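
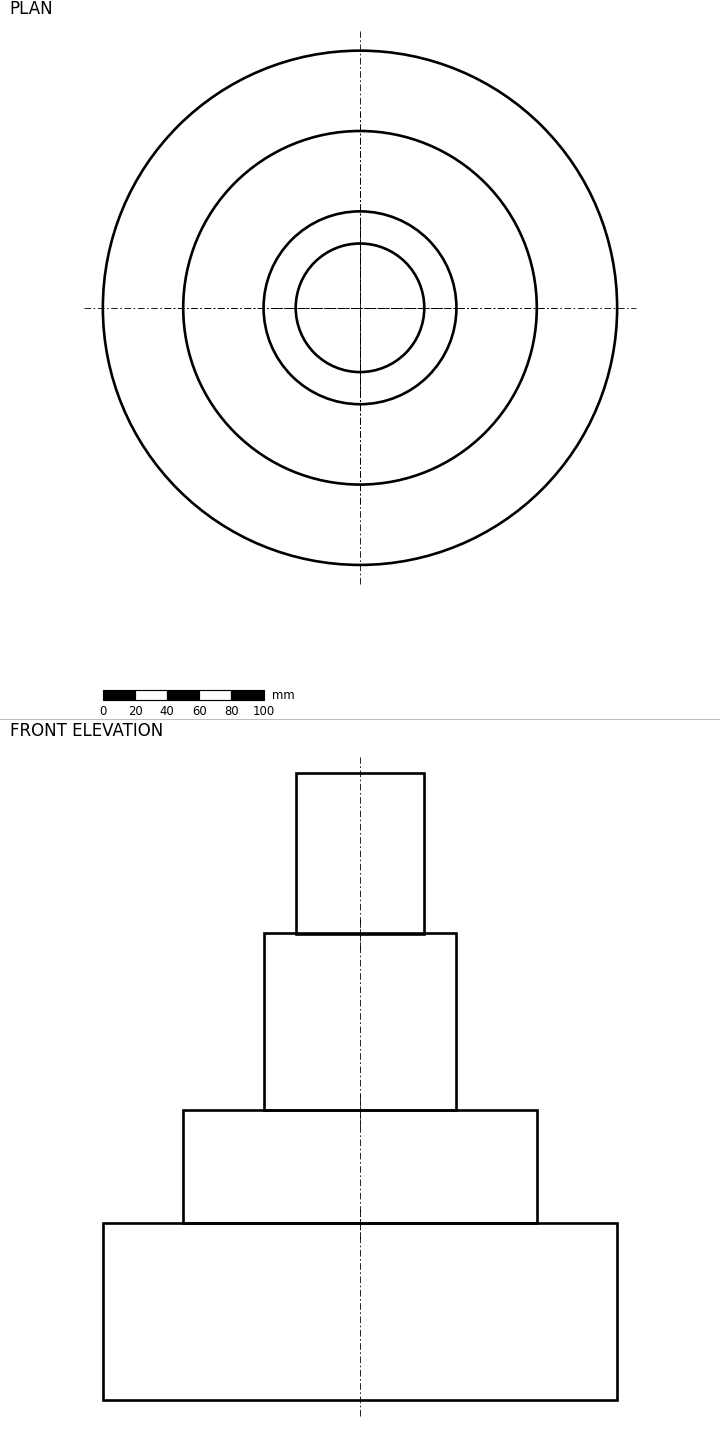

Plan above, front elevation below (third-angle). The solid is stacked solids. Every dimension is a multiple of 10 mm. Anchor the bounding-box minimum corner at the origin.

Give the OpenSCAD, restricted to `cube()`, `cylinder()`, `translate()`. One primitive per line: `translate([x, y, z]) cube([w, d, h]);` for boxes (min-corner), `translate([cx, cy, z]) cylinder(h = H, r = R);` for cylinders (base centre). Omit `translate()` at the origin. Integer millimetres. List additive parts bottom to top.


translate([160, 160, 0]) cylinder(h = 110, r = 160);
translate([160, 160, 110]) cylinder(h = 70, r = 110);
translate([160, 160, 180]) cylinder(h = 110, r = 60);
translate([160, 160, 290]) cylinder(h = 100, r = 40);


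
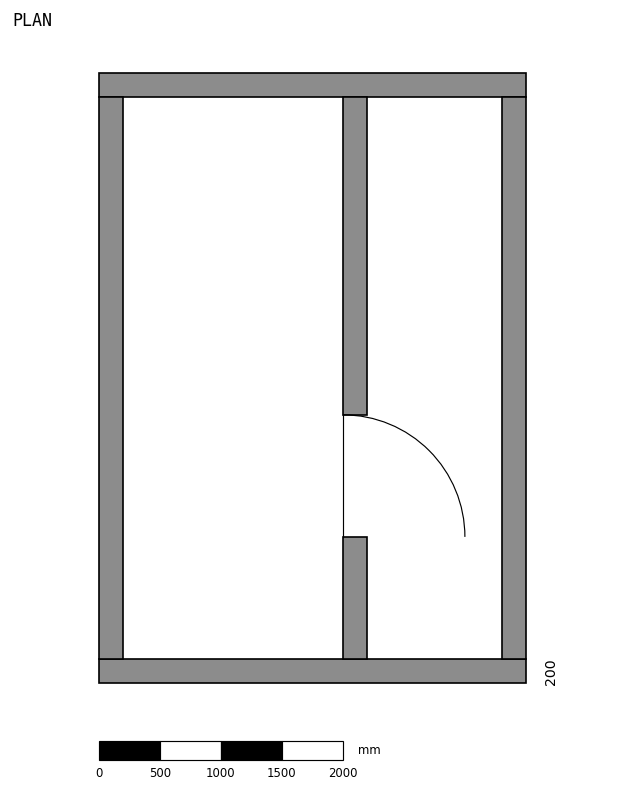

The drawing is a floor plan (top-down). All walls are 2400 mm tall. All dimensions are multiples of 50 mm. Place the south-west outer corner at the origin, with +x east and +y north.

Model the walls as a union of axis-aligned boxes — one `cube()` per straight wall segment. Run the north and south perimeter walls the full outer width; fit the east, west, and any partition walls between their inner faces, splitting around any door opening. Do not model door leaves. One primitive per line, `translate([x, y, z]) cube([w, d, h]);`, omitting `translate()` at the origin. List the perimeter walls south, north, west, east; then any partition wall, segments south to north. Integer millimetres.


cube([3500, 200, 2400]);
translate([0, 4800, 0]) cube([3500, 200, 2400]);
translate([0, 200, 0]) cube([200, 4600, 2400]);
translate([3300, 200, 0]) cube([200, 4600, 2400]);
translate([2000, 200, 0]) cube([200, 1000, 2400]);
translate([2000, 2200, 0]) cube([200, 2600, 2400]);


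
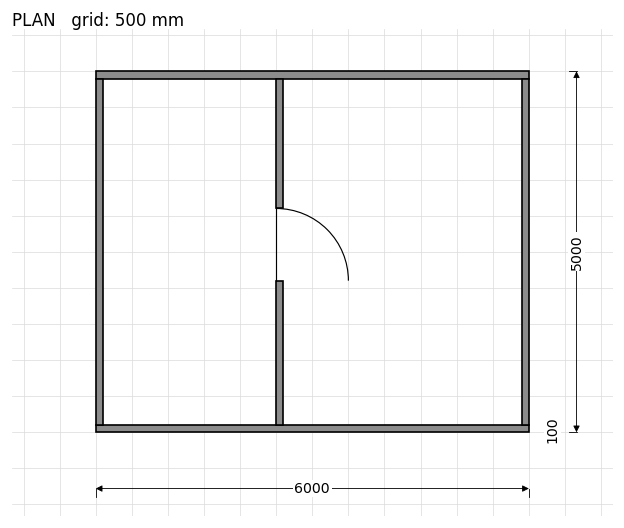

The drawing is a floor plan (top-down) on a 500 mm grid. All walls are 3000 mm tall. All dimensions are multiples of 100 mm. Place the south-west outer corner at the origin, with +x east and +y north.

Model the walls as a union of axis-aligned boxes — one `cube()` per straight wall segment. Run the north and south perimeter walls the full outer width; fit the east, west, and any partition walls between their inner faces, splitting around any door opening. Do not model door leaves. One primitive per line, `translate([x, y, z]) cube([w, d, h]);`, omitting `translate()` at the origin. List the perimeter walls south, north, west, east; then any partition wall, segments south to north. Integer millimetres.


cube([6000, 100, 3000]);
translate([0, 4900, 0]) cube([6000, 100, 3000]);
translate([0, 100, 0]) cube([100, 4800, 3000]);
translate([5900, 100, 0]) cube([100, 4800, 3000]);
translate([2500, 100, 0]) cube([100, 2000, 3000]);
translate([2500, 3100, 0]) cube([100, 1800, 3000]);


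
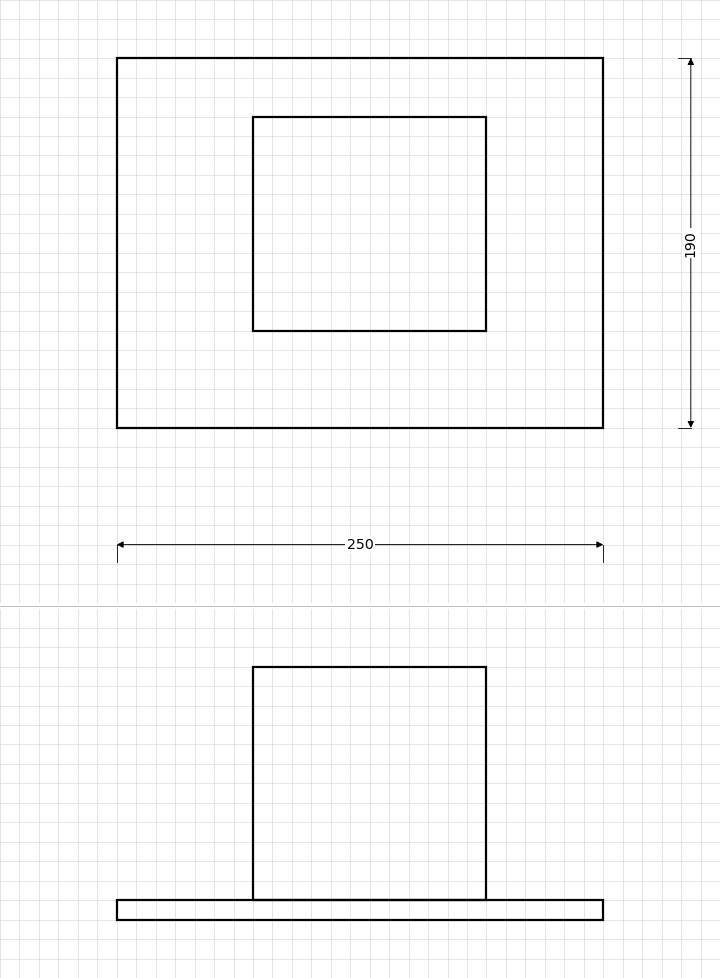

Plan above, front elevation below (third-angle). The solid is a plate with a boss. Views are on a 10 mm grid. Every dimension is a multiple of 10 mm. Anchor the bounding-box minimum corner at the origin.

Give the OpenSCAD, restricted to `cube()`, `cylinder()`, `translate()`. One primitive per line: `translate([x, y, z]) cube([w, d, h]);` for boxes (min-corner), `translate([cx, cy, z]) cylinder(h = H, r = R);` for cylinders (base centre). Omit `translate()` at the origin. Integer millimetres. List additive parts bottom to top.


cube([250, 190, 10]);
translate([70, 50, 10]) cube([120, 110, 120]);


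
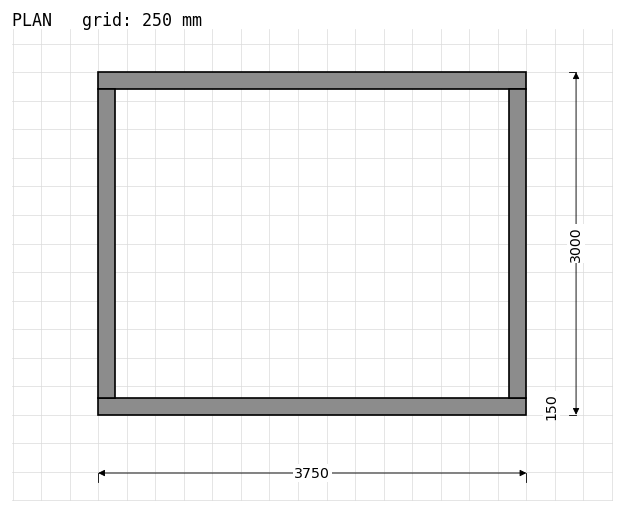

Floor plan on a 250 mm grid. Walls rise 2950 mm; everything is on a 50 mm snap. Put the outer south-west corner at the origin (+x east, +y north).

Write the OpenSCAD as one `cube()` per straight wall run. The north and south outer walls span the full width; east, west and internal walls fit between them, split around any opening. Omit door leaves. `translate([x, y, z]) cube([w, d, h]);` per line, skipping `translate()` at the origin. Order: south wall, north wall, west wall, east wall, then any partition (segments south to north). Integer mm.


cube([3750, 150, 2950]);
translate([0, 2850, 0]) cube([3750, 150, 2950]);
translate([0, 150, 0]) cube([150, 2700, 2950]);
translate([3600, 150, 0]) cube([150, 2700, 2950]);


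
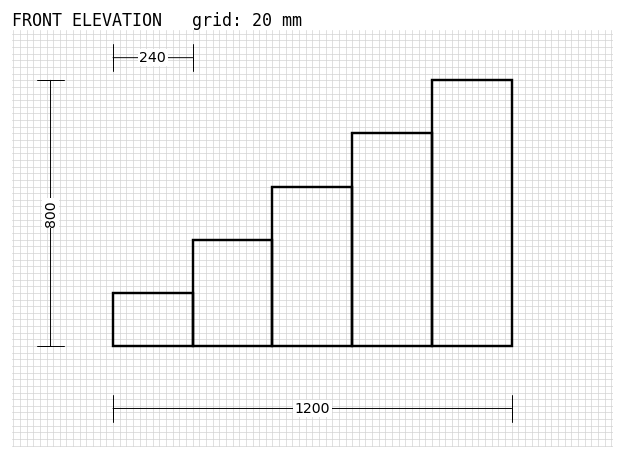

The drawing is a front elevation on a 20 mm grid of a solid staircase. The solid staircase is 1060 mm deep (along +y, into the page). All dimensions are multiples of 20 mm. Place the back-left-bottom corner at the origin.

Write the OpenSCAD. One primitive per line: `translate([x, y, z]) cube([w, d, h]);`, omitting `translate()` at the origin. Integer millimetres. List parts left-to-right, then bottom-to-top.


cube([240, 1060, 160]);
translate([240, 0, 0]) cube([240, 1060, 320]);
translate([480, 0, 0]) cube([240, 1060, 480]);
translate([720, 0, 0]) cube([240, 1060, 640]);
translate([960, 0, 0]) cube([240, 1060, 800]);


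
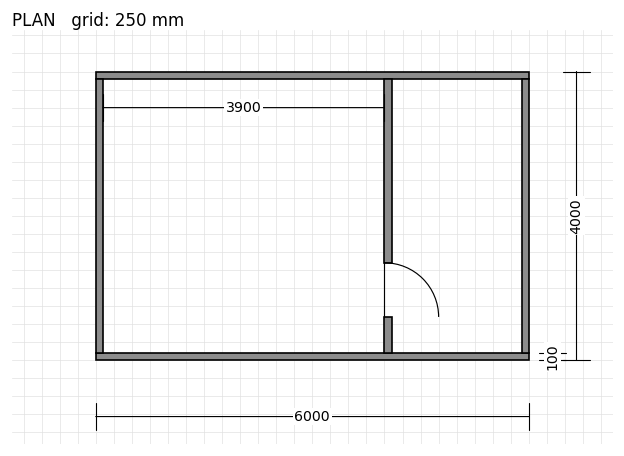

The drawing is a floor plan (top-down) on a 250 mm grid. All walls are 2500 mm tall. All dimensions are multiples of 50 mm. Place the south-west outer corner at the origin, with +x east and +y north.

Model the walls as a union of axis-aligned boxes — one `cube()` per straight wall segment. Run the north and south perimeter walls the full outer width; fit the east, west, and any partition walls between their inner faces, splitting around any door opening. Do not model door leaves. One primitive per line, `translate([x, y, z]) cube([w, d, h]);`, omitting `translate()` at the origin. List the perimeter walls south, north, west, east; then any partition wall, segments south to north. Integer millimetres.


cube([6000, 100, 2500]);
translate([0, 3900, 0]) cube([6000, 100, 2500]);
translate([0, 100, 0]) cube([100, 3800, 2500]);
translate([5900, 100, 0]) cube([100, 3800, 2500]);
translate([4000, 100, 0]) cube([100, 500, 2500]);
translate([4000, 1350, 0]) cube([100, 2550, 2500]);


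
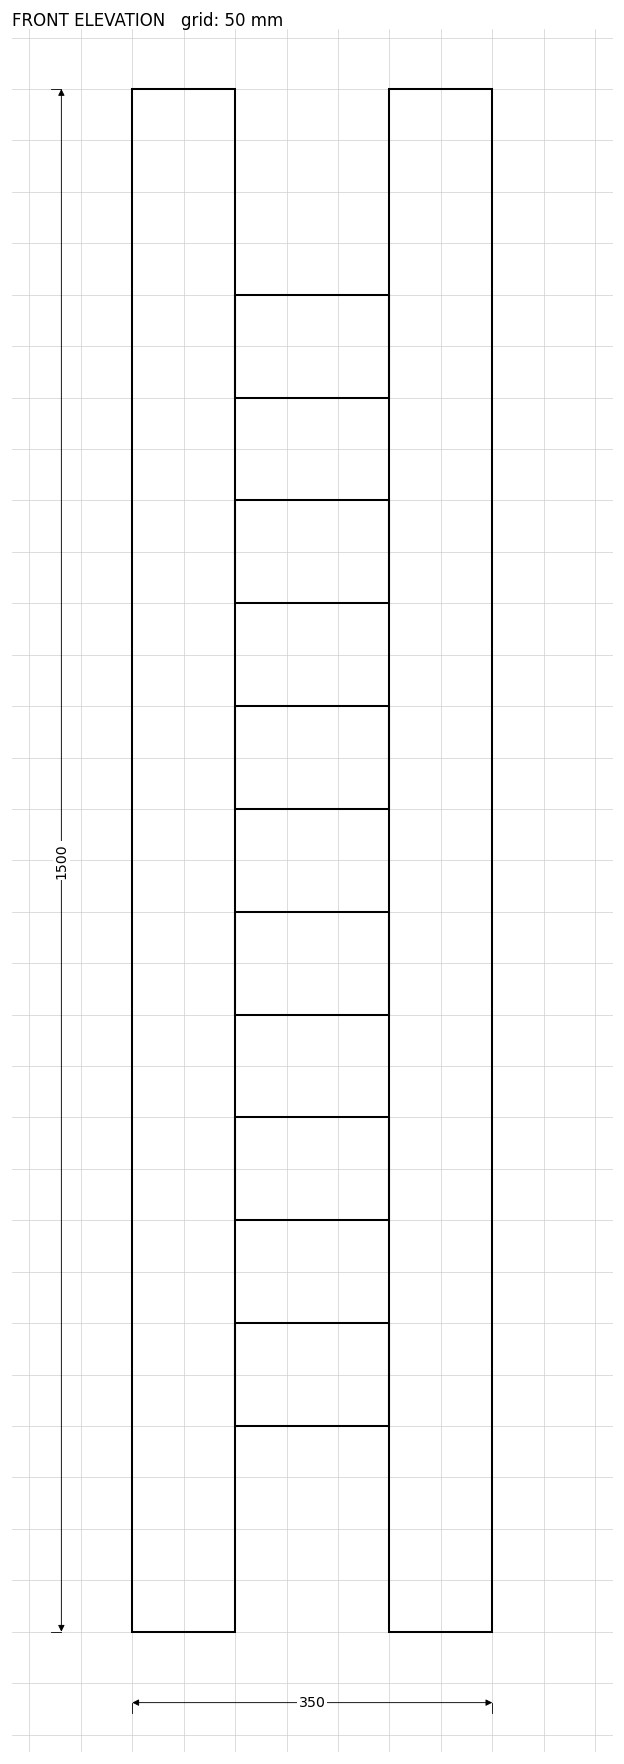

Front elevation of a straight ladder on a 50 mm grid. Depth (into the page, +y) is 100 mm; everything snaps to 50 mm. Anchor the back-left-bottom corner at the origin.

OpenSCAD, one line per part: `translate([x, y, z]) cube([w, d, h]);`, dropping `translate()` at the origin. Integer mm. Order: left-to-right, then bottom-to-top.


cube([100, 100, 1500]);
translate([100, 0, 200]) cube([150, 100, 100]);
translate([100, 0, 400]) cube([150, 100, 100]);
translate([100, 0, 600]) cube([150, 100, 100]);
translate([100, 0, 800]) cube([150, 100, 100]);
translate([100, 0, 1000]) cube([150, 100, 100]);
translate([100, 0, 1200]) cube([150, 100, 100]);
translate([250, 0, 0]) cube([100, 100, 1500]);


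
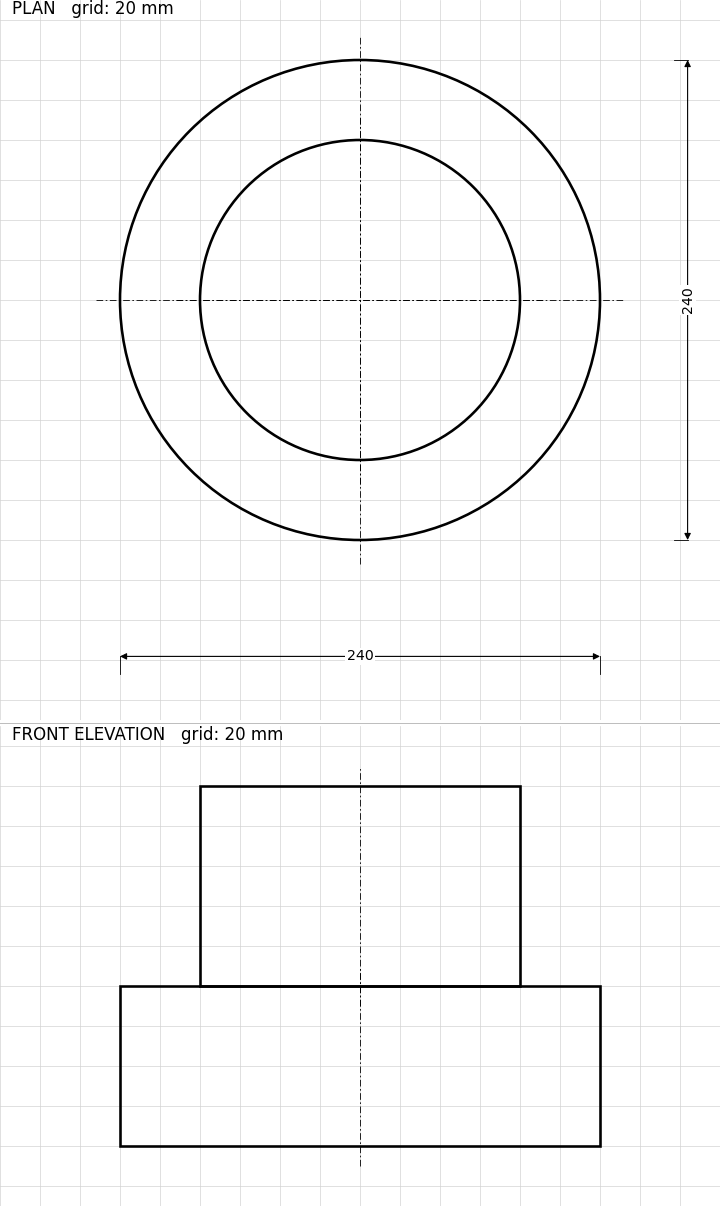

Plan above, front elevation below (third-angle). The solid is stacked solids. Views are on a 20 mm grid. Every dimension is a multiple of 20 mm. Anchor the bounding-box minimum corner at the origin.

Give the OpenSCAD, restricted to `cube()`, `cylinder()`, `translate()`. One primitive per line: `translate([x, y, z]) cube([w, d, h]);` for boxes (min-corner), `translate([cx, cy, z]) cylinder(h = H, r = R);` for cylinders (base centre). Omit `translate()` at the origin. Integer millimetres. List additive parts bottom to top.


translate([120, 120, 0]) cylinder(h = 80, r = 120);
translate([120, 120, 80]) cylinder(h = 100, r = 80);


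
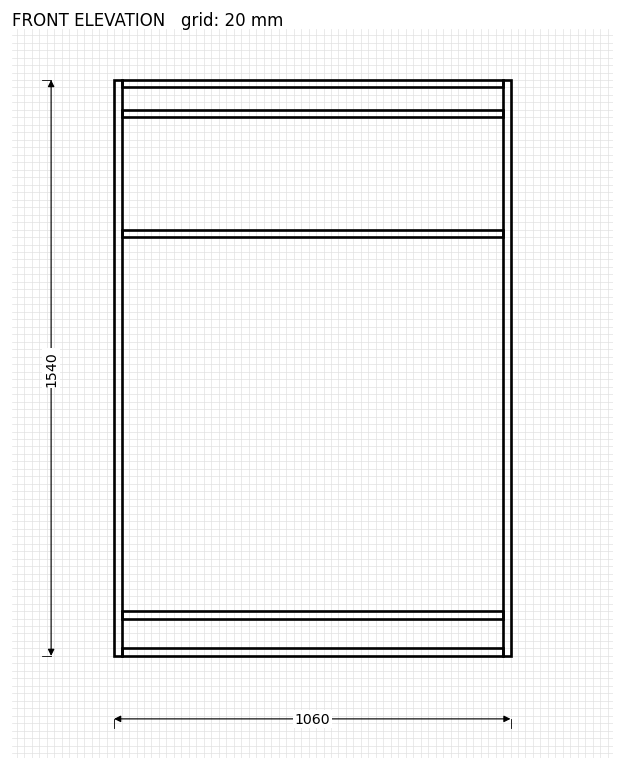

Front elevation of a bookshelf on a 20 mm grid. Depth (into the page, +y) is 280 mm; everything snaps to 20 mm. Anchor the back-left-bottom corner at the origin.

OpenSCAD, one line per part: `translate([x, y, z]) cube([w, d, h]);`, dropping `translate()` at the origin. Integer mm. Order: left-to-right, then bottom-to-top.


cube([20, 280, 1540]);
translate([20, 0, 0]) cube([1020, 280, 20]);
translate([20, 0, 100]) cube([1020, 280, 20]);
translate([20, 0, 1120]) cube([1020, 280, 20]);
translate([20, 0, 1440]) cube([1020, 280, 20]);
translate([20, 0, 1520]) cube([1020, 280, 20]);
translate([1040, 0, 0]) cube([20, 280, 1540]);


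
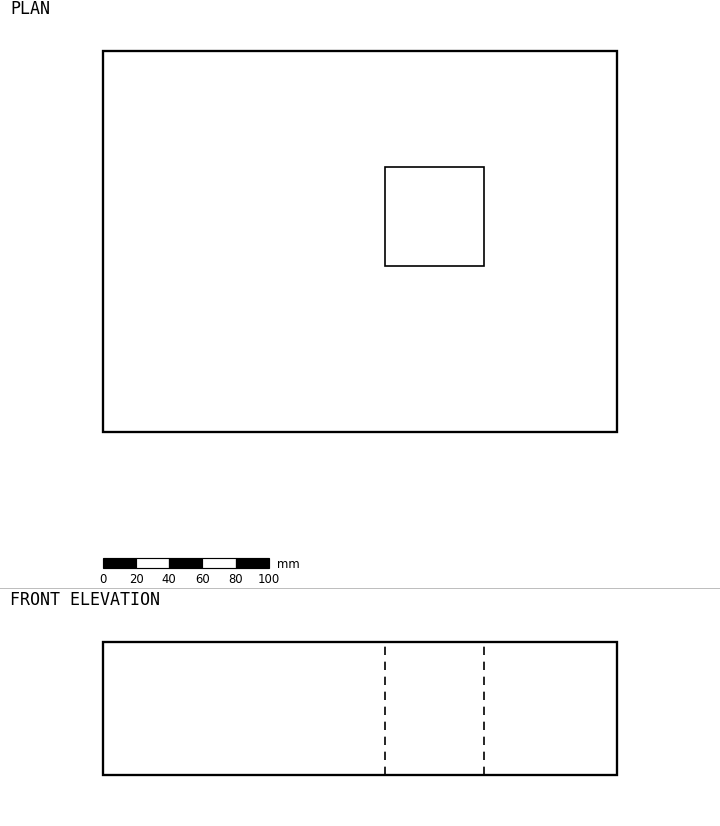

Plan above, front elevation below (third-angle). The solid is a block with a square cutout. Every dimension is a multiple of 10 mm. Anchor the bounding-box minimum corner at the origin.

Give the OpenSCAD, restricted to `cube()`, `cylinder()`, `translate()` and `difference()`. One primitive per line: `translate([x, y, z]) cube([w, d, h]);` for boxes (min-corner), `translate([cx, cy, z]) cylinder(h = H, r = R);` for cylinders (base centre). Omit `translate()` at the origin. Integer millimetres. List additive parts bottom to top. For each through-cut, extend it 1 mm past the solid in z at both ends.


difference() {
  cube([310, 230, 80]);
  translate([170, 100, -1]) cube([60, 60, 82]);
}


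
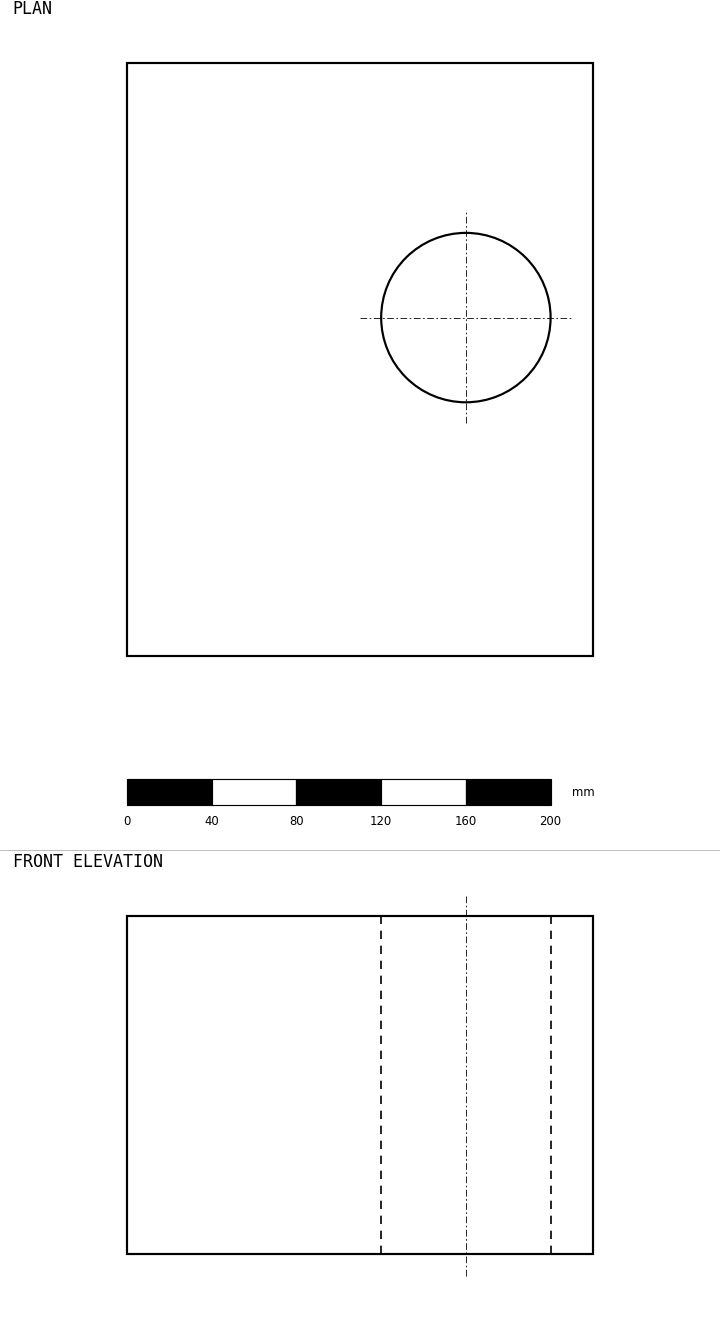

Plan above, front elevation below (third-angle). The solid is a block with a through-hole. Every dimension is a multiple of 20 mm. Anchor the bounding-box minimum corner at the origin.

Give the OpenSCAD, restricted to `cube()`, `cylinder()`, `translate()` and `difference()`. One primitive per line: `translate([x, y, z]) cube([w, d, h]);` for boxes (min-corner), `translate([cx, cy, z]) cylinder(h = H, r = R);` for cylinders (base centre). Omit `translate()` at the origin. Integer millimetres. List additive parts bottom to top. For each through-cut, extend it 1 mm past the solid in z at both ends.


difference() {
  cube([220, 280, 160]);
  translate([160, 160, -1]) cylinder(h = 162, r = 40);
}


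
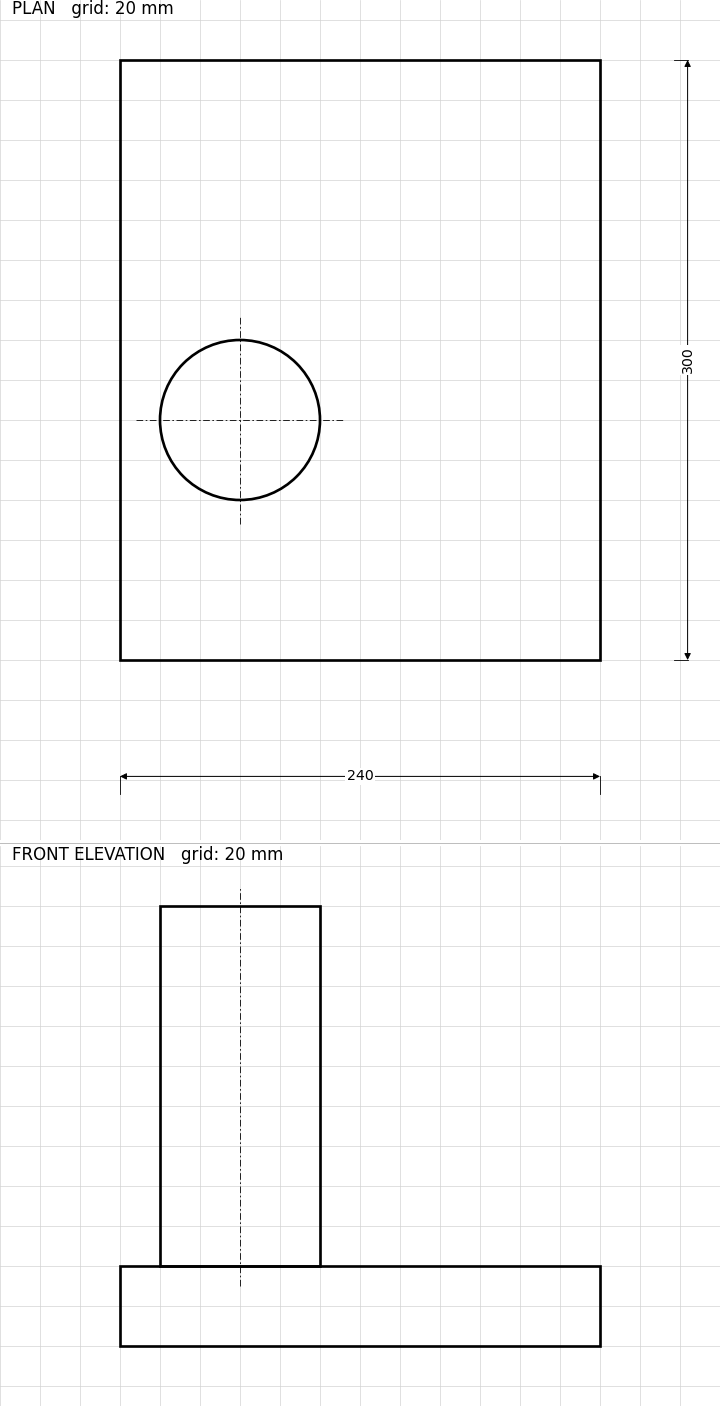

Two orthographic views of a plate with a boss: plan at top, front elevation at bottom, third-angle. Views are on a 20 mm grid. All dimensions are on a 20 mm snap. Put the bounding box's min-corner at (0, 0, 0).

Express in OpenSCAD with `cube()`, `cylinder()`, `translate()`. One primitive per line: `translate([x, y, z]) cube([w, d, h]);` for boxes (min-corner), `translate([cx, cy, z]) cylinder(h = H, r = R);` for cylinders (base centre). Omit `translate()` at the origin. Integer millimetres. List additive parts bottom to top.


cube([240, 300, 40]);
translate([60, 120, 40]) cylinder(h = 180, r = 40);


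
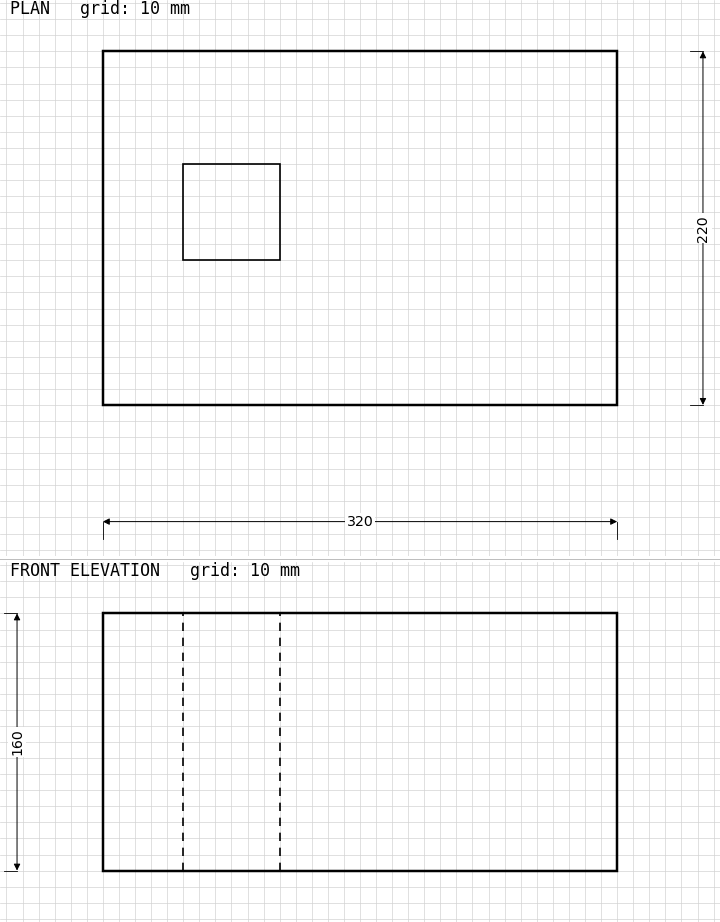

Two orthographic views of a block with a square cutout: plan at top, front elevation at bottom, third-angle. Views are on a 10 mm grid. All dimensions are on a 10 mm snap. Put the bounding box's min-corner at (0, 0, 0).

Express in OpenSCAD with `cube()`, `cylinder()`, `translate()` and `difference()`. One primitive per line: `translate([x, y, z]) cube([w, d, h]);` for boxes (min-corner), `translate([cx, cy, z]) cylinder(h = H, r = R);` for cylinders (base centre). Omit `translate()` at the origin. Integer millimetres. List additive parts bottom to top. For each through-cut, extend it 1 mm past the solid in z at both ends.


difference() {
  cube([320, 220, 160]);
  translate([50, 90, -1]) cube([60, 60, 162]);
}


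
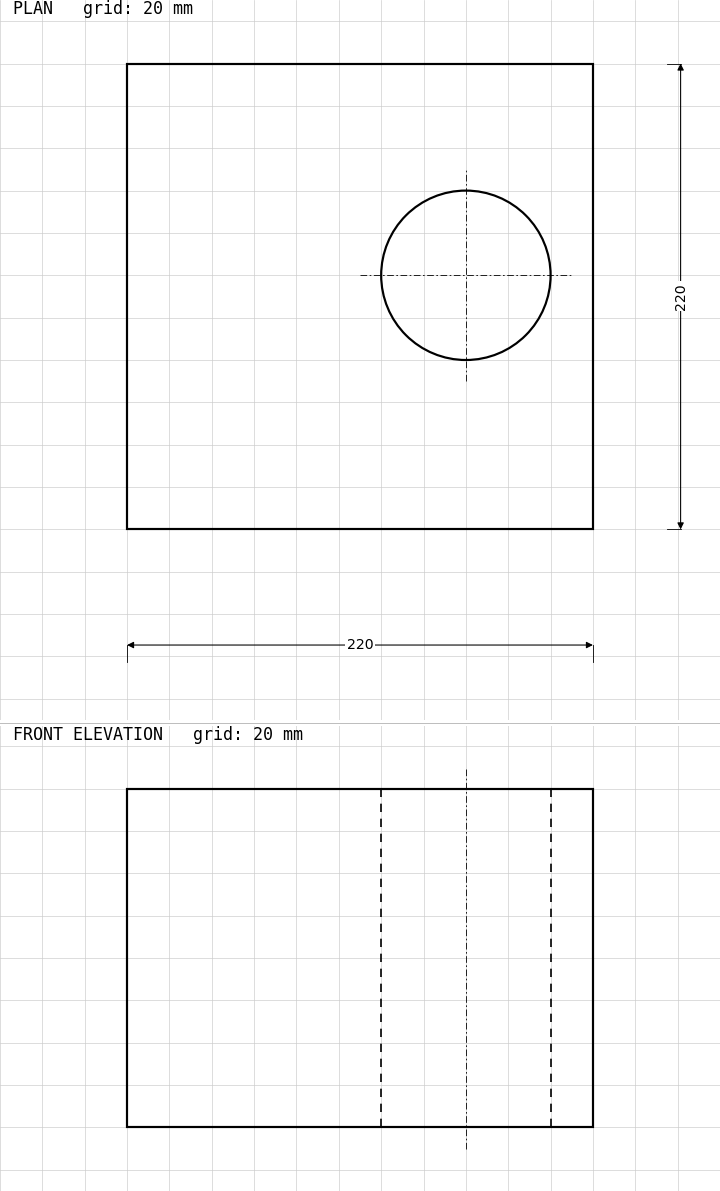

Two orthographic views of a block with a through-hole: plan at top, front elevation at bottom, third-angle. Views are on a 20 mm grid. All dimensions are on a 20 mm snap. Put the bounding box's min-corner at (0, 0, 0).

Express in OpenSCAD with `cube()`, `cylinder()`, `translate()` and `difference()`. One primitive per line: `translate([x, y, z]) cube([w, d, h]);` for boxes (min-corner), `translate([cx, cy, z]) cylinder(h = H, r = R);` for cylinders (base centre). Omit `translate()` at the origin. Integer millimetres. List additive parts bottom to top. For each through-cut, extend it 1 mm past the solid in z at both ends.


difference() {
  cube([220, 220, 160]);
  translate([160, 120, -1]) cylinder(h = 162, r = 40);
}


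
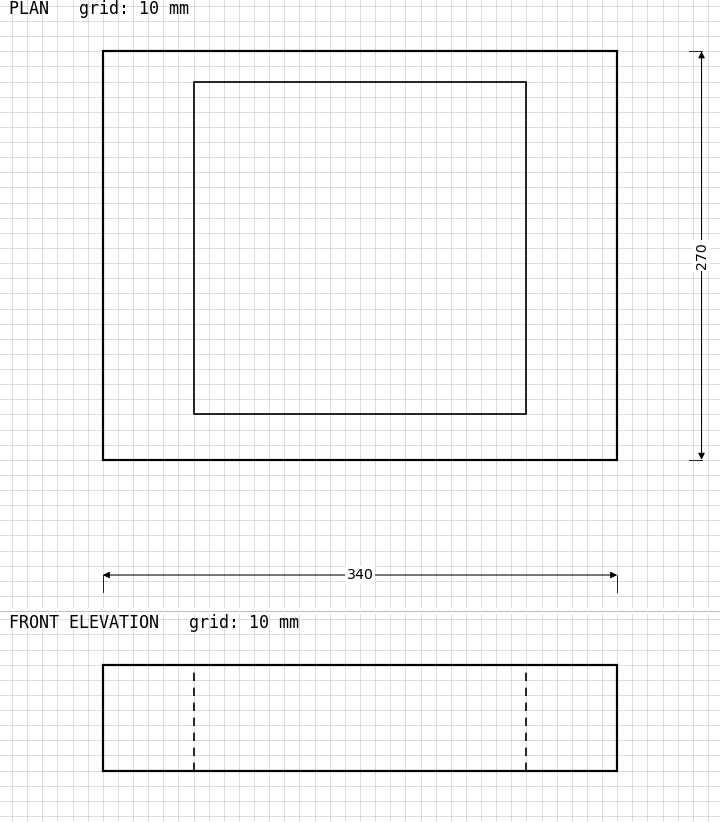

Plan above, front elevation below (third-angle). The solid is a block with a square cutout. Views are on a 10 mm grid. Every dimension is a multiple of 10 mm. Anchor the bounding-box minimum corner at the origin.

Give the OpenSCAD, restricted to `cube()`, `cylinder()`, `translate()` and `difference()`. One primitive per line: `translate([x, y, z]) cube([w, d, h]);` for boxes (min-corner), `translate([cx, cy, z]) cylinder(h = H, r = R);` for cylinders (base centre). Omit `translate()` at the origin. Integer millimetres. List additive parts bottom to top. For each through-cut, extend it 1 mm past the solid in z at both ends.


difference() {
  cube([340, 270, 70]);
  translate([60, 30, -1]) cube([220, 220, 72]);
}


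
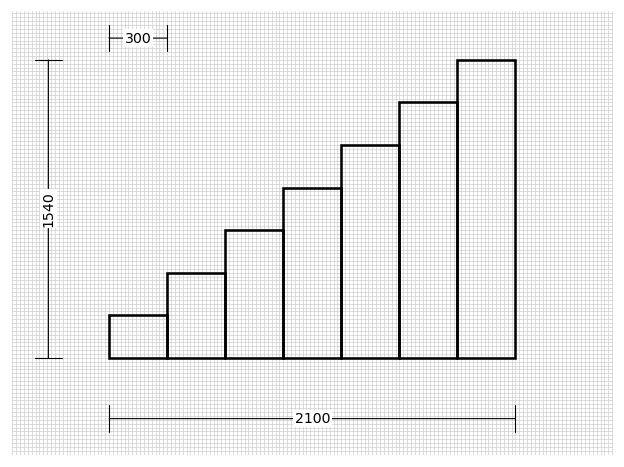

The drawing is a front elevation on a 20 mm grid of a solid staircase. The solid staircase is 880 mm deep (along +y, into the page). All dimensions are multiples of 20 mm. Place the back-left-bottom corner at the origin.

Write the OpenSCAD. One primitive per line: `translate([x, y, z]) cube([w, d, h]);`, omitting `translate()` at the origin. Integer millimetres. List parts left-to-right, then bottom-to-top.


cube([300, 880, 220]);
translate([300, 0, 0]) cube([300, 880, 440]);
translate([600, 0, 0]) cube([300, 880, 660]);
translate([900, 0, 0]) cube([300, 880, 880]);
translate([1200, 0, 0]) cube([300, 880, 1100]);
translate([1500, 0, 0]) cube([300, 880, 1320]);
translate([1800, 0, 0]) cube([300, 880, 1540]);


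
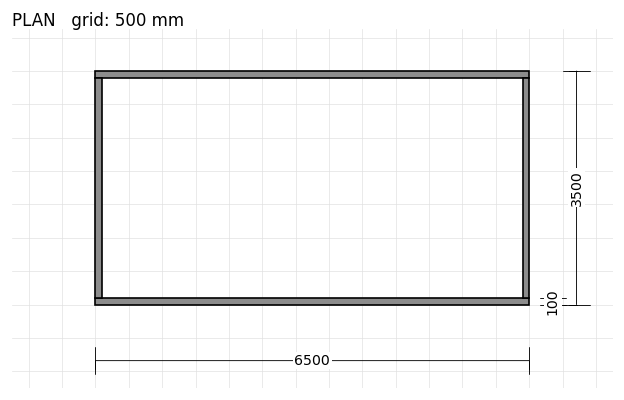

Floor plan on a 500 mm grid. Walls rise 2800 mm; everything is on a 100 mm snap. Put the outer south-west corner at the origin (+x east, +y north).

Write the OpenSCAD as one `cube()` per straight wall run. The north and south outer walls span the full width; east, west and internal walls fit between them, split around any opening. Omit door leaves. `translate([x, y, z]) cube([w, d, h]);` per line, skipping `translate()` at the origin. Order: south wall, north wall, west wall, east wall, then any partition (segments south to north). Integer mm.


cube([6500, 100, 2800]);
translate([0, 3400, 0]) cube([6500, 100, 2800]);
translate([0, 100, 0]) cube([100, 3300, 2800]);
translate([6400, 100, 0]) cube([100, 3300, 2800]);


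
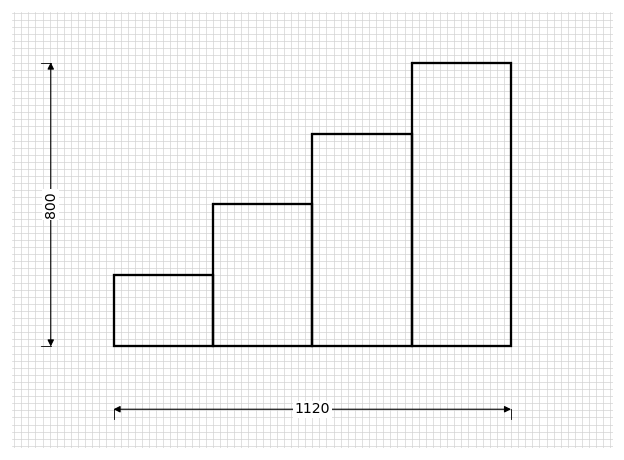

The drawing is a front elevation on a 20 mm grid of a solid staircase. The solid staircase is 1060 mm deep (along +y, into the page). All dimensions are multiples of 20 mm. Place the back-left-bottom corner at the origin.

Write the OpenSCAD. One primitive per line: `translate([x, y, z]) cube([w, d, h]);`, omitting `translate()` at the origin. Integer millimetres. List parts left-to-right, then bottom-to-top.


cube([280, 1060, 200]);
translate([280, 0, 0]) cube([280, 1060, 400]);
translate([560, 0, 0]) cube([280, 1060, 600]);
translate([840, 0, 0]) cube([280, 1060, 800]);


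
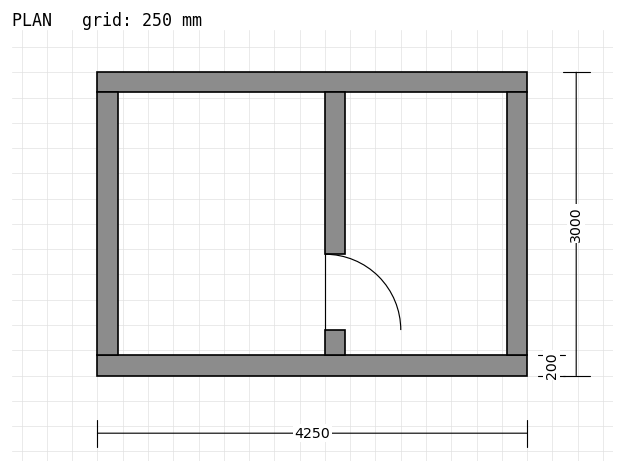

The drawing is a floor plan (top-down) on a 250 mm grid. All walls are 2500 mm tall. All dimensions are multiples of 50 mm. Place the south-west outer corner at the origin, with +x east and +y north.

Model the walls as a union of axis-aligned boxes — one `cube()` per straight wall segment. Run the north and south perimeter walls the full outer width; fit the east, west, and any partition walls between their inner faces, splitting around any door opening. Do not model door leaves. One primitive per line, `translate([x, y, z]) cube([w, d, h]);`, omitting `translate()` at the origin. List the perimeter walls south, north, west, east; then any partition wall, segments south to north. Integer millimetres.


cube([4250, 200, 2500]);
translate([0, 2800, 0]) cube([4250, 200, 2500]);
translate([0, 200, 0]) cube([200, 2600, 2500]);
translate([4050, 200, 0]) cube([200, 2600, 2500]);
translate([2250, 200, 0]) cube([200, 250, 2500]);
translate([2250, 1200, 0]) cube([200, 1600, 2500]);


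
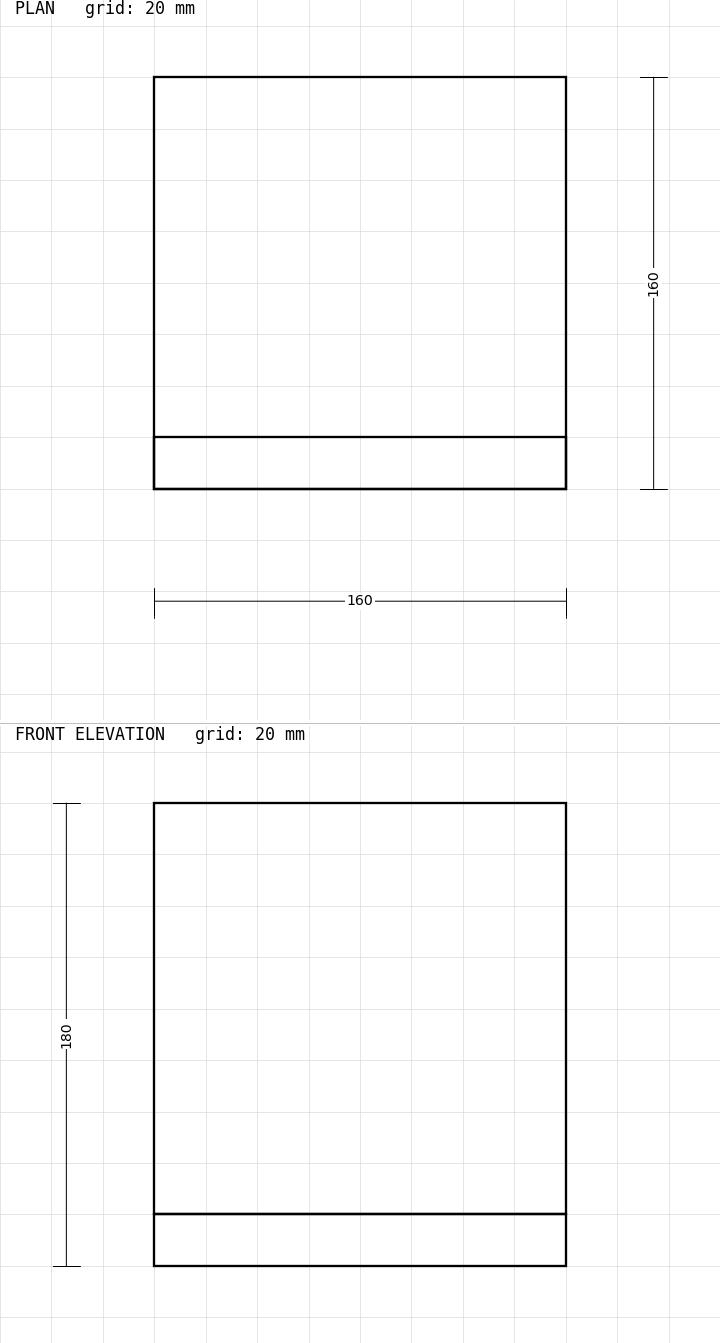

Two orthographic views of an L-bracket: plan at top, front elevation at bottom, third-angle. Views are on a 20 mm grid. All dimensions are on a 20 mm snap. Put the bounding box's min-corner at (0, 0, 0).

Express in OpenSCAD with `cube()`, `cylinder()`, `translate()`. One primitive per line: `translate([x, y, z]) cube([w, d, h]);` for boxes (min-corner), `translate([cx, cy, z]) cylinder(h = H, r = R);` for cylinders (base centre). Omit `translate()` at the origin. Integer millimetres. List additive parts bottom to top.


cube([160, 160, 20]);
translate([0, 0, 20]) cube([160, 20, 160]);


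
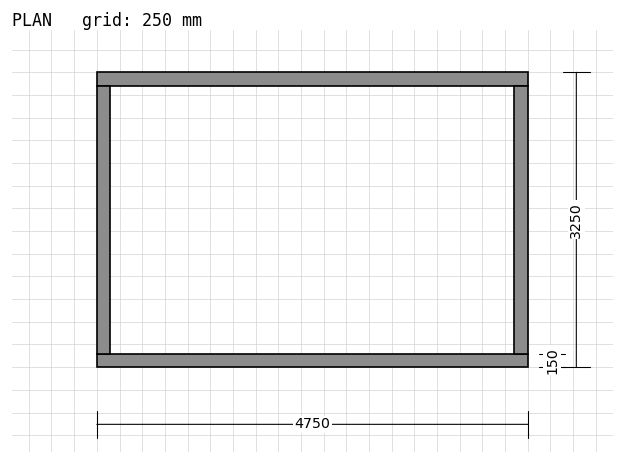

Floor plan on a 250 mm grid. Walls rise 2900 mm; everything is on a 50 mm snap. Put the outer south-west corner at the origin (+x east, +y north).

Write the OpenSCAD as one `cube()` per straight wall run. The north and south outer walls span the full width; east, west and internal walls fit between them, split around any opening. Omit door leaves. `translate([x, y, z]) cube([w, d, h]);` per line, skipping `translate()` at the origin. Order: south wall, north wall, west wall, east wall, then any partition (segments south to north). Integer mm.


cube([4750, 150, 2900]);
translate([0, 3100, 0]) cube([4750, 150, 2900]);
translate([0, 150, 0]) cube([150, 2950, 2900]);
translate([4600, 150, 0]) cube([150, 2950, 2900]);


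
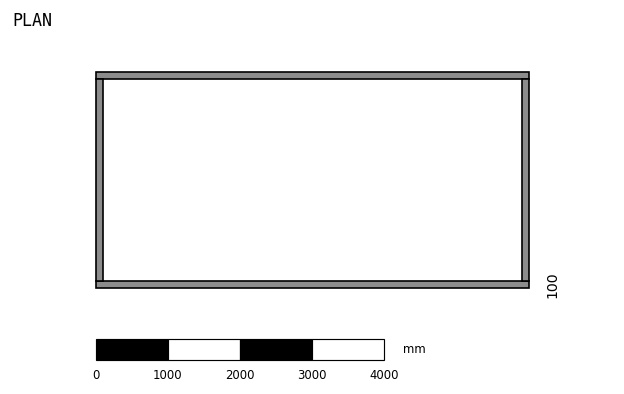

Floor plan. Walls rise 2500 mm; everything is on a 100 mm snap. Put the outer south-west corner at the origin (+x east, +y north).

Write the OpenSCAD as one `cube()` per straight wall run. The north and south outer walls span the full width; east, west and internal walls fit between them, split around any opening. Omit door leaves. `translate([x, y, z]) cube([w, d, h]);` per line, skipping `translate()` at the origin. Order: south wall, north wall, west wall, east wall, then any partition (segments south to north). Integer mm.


cube([6000, 100, 2500]);
translate([0, 2900, 0]) cube([6000, 100, 2500]);
translate([0, 100, 0]) cube([100, 2800, 2500]);
translate([5900, 100, 0]) cube([100, 2800, 2500]);


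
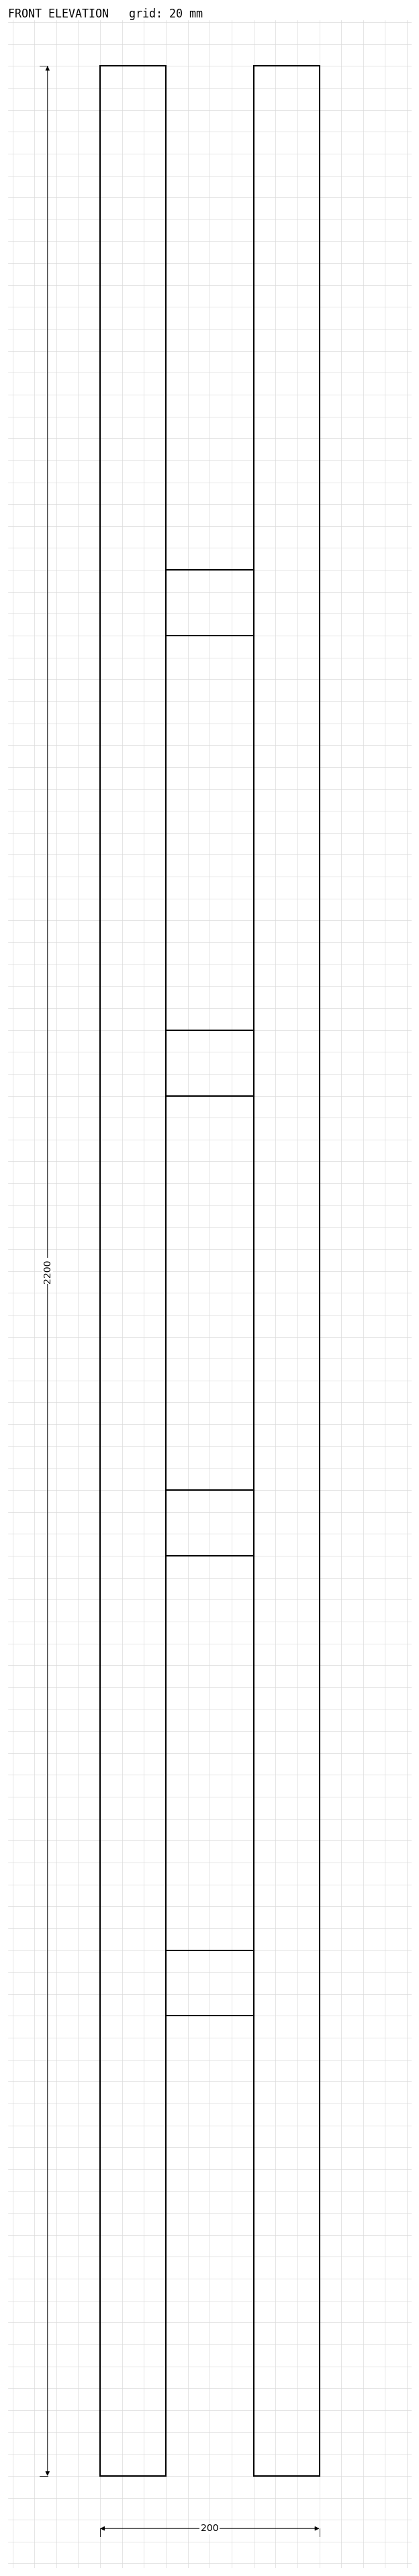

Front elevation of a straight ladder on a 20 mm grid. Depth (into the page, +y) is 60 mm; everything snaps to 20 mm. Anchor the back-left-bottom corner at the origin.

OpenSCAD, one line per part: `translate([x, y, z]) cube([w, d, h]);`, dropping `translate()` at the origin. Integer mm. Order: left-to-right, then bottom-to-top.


cube([60, 60, 2200]);
translate([60, 0, 420]) cube([80, 60, 60]);
translate([60, 0, 840]) cube([80, 60, 60]);
translate([60, 0, 1260]) cube([80, 60, 60]);
translate([60, 0, 1680]) cube([80, 60, 60]);
translate([140, 0, 0]) cube([60, 60, 2200]);


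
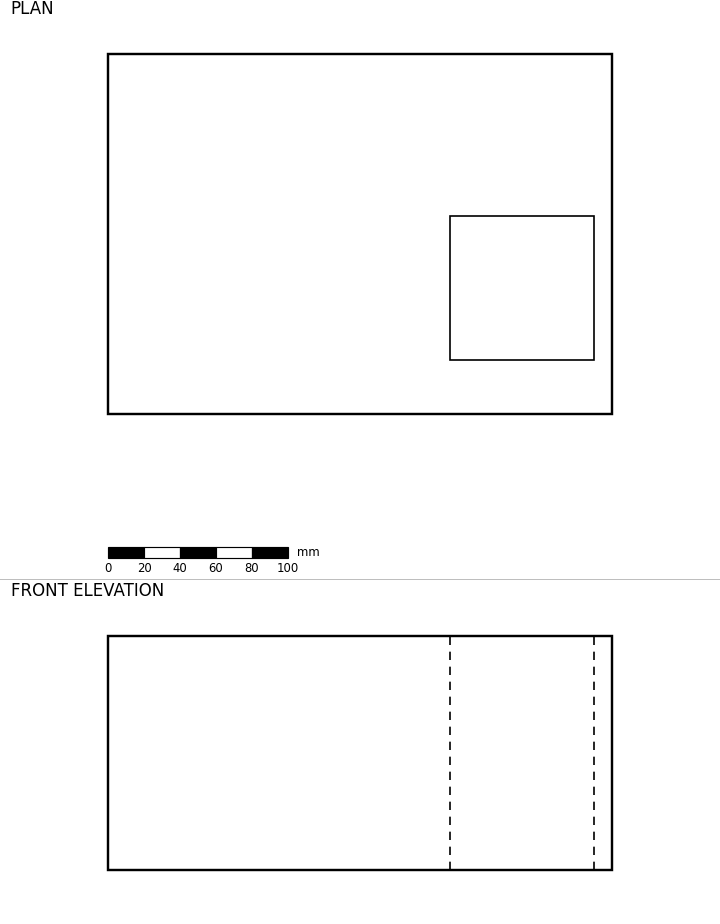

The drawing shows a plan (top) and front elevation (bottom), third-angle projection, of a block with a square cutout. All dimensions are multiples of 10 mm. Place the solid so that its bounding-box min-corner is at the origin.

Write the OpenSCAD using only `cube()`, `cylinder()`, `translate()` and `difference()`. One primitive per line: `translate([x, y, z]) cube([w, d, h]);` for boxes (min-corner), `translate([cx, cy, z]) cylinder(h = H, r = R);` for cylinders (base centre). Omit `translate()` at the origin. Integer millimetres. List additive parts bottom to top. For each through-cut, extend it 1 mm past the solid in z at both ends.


difference() {
  cube([280, 200, 130]);
  translate([190, 30, -1]) cube([80, 80, 132]);
}


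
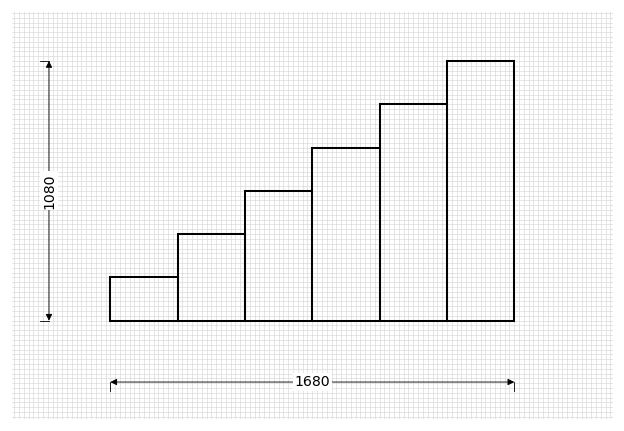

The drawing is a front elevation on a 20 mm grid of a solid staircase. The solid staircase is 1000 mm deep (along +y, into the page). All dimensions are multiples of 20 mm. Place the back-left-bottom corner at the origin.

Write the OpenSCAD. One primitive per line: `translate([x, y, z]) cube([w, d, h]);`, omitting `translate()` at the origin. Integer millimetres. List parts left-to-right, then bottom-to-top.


cube([280, 1000, 180]);
translate([280, 0, 0]) cube([280, 1000, 360]);
translate([560, 0, 0]) cube([280, 1000, 540]);
translate([840, 0, 0]) cube([280, 1000, 720]);
translate([1120, 0, 0]) cube([280, 1000, 900]);
translate([1400, 0, 0]) cube([280, 1000, 1080]);


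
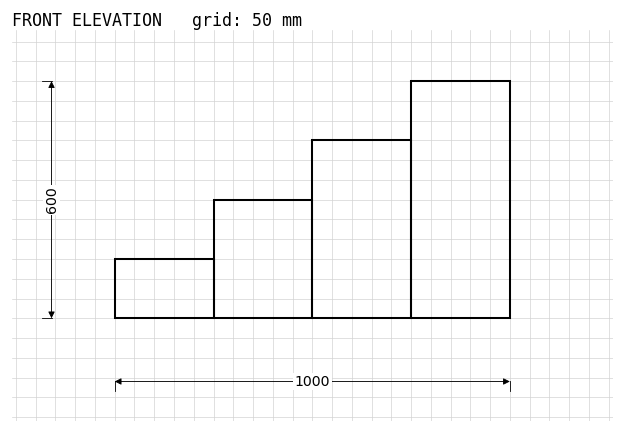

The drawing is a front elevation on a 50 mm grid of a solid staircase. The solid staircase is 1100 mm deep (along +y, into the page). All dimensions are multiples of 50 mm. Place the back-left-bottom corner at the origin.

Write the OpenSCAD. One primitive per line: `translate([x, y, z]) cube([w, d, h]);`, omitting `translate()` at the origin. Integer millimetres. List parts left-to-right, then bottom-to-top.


cube([250, 1100, 150]);
translate([250, 0, 0]) cube([250, 1100, 300]);
translate([500, 0, 0]) cube([250, 1100, 450]);
translate([750, 0, 0]) cube([250, 1100, 600]);


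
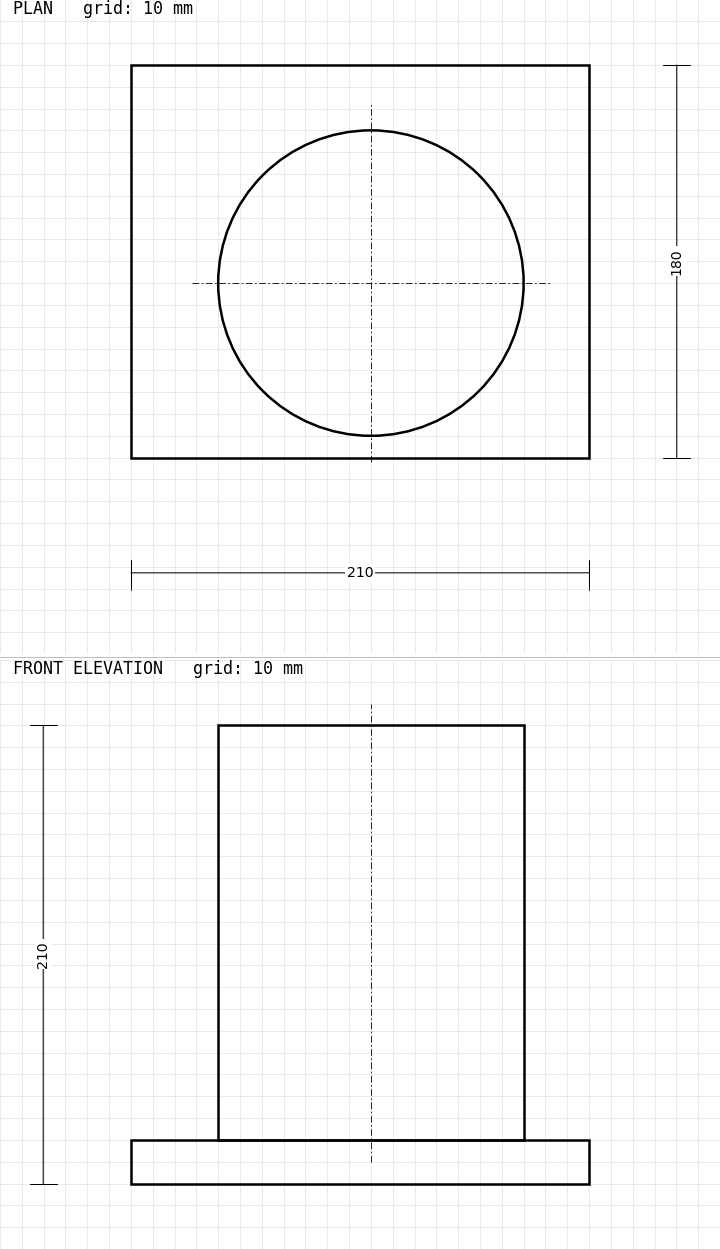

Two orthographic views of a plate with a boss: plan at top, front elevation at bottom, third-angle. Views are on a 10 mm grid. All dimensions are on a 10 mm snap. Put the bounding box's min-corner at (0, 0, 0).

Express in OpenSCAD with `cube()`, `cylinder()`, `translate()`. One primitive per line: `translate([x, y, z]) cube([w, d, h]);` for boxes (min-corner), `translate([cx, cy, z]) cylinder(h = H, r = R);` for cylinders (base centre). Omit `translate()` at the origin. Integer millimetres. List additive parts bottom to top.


cube([210, 180, 20]);
translate([110, 80, 20]) cylinder(h = 190, r = 70);


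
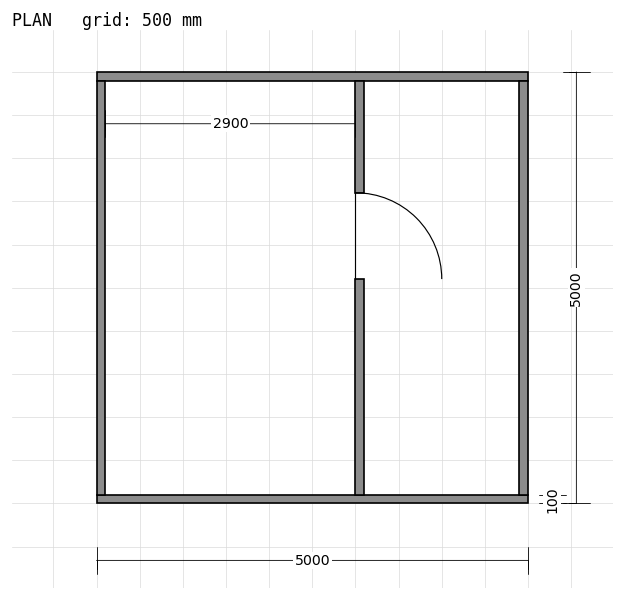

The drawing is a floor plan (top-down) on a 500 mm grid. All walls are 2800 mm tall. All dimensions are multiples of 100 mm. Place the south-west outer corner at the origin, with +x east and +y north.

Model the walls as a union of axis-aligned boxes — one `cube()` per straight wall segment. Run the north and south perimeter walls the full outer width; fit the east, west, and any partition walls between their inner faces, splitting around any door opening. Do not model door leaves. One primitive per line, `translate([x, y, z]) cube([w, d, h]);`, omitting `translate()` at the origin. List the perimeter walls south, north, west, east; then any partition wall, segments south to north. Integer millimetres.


cube([5000, 100, 2800]);
translate([0, 4900, 0]) cube([5000, 100, 2800]);
translate([0, 100, 0]) cube([100, 4800, 2800]);
translate([4900, 100, 0]) cube([100, 4800, 2800]);
translate([3000, 100, 0]) cube([100, 2500, 2800]);
translate([3000, 3600, 0]) cube([100, 1300, 2800]);


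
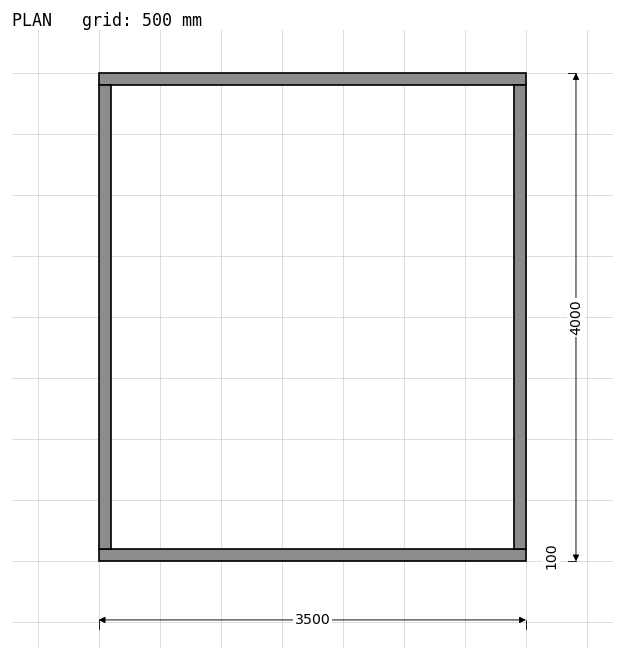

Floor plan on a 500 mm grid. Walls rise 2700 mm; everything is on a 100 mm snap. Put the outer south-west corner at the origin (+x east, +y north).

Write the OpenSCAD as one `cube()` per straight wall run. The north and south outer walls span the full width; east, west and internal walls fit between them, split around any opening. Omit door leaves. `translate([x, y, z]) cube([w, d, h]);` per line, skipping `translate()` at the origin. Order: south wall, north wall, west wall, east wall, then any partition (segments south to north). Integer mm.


cube([3500, 100, 2700]);
translate([0, 3900, 0]) cube([3500, 100, 2700]);
translate([0, 100, 0]) cube([100, 3800, 2700]);
translate([3400, 100, 0]) cube([100, 3800, 2700]);


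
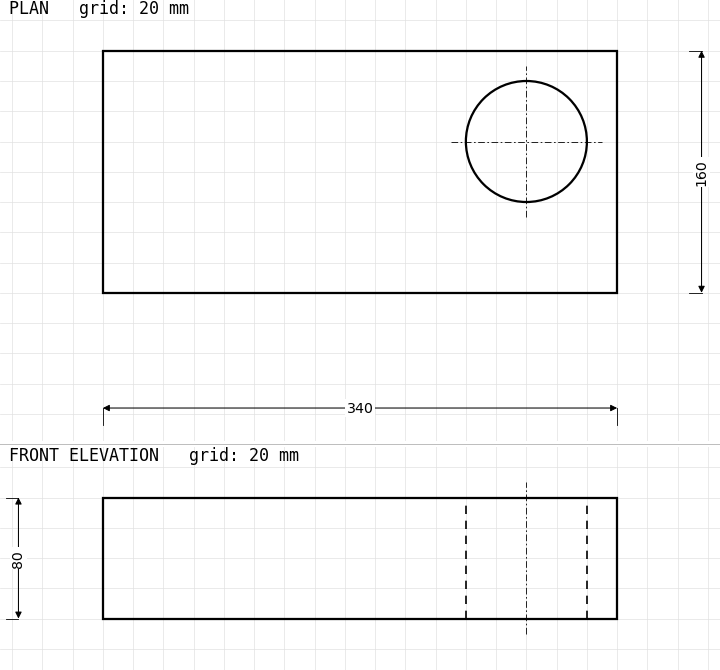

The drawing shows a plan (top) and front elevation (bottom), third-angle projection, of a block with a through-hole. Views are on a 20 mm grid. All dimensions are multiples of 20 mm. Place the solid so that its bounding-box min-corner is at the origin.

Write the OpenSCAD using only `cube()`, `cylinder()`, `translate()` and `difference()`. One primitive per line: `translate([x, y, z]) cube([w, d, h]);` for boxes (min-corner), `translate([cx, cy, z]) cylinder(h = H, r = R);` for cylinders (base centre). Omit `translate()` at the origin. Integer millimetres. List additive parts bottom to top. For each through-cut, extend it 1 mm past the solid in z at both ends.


difference() {
  cube([340, 160, 80]);
  translate([280, 100, -1]) cylinder(h = 82, r = 40);
}


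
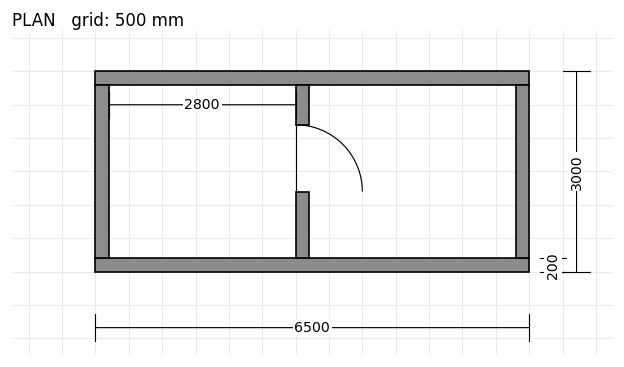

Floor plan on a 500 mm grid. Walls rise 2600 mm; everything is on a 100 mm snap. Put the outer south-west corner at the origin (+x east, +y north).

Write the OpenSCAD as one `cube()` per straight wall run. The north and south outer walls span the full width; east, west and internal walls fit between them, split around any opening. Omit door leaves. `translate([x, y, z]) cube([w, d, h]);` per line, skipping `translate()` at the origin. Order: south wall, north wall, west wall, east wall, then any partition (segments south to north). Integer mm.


cube([6500, 200, 2600]);
translate([0, 2800, 0]) cube([6500, 200, 2600]);
translate([0, 200, 0]) cube([200, 2600, 2600]);
translate([6300, 200, 0]) cube([200, 2600, 2600]);
translate([3000, 200, 0]) cube([200, 1000, 2600]);
translate([3000, 2200, 0]) cube([200, 600, 2600]);


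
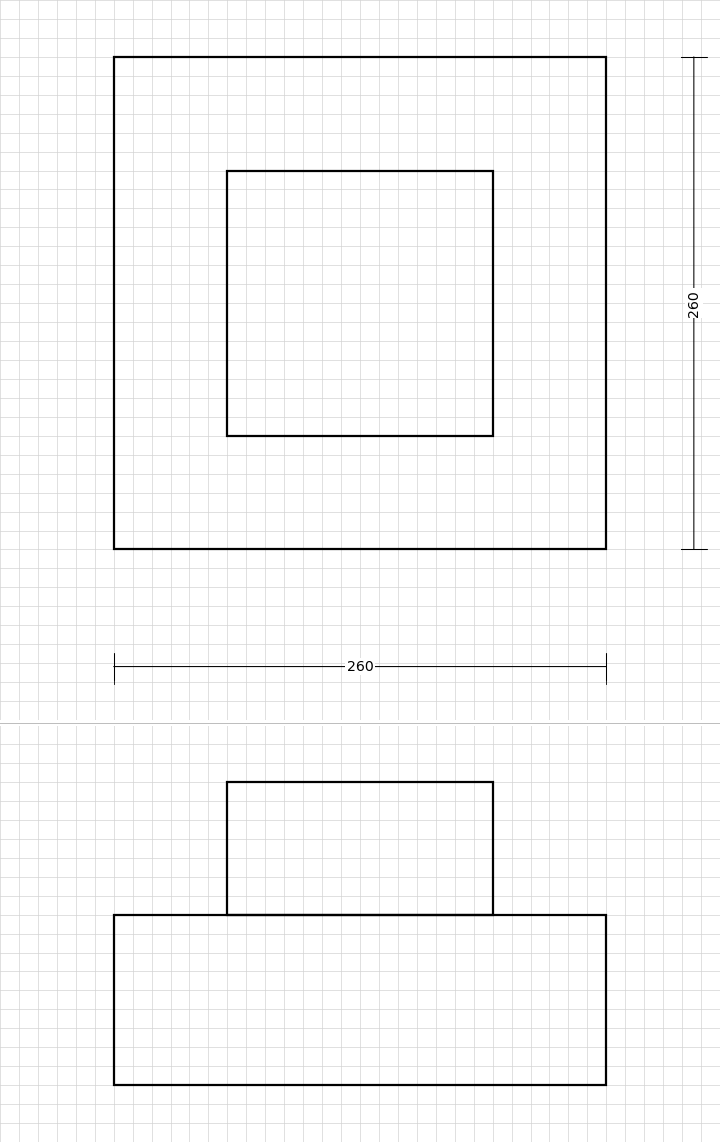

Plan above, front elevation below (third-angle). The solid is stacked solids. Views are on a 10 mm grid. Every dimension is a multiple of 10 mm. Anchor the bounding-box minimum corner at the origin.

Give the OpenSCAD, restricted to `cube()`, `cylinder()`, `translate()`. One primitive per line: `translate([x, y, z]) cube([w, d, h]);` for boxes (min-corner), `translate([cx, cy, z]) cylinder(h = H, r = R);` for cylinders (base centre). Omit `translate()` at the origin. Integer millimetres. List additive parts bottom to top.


cube([260, 260, 90]);
translate([60, 60, 90]) cube([140, 140, 70]);


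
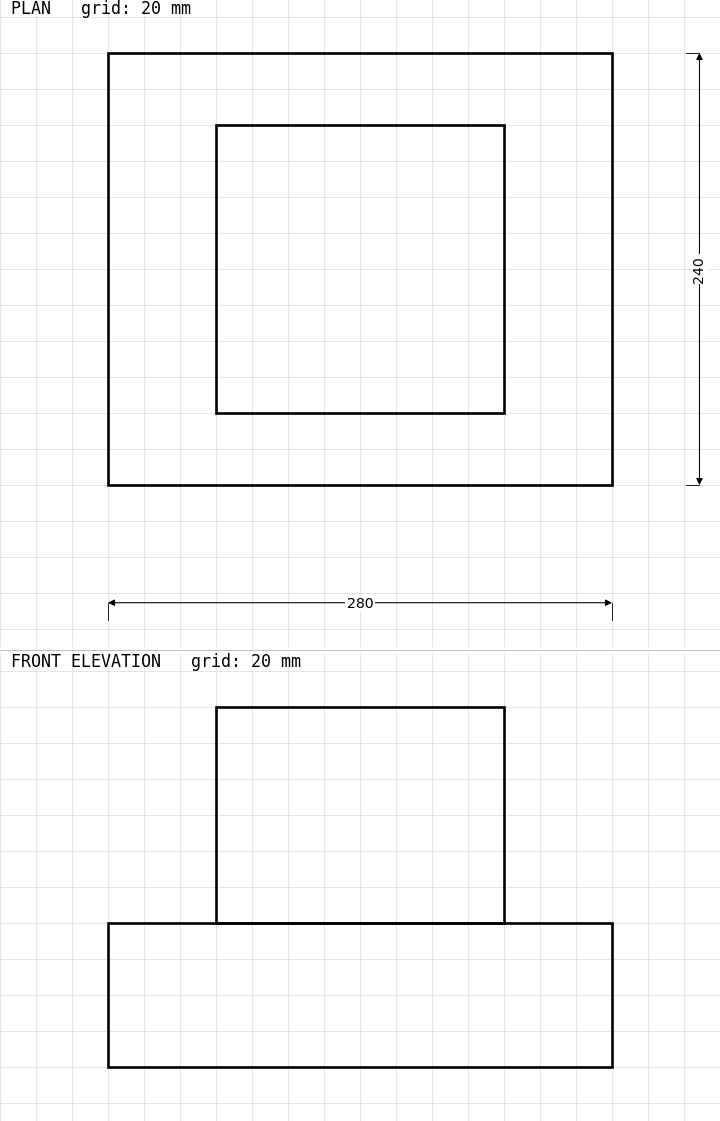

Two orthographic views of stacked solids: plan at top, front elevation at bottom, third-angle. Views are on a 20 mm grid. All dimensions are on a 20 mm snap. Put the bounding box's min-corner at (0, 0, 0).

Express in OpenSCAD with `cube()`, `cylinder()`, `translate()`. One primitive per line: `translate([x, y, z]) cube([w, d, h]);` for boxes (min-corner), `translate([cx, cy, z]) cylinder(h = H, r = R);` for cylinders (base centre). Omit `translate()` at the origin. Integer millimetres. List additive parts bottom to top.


cube([280, 240, 80]);
translate([60, 40, 80]) cube([160, 160, 120]);


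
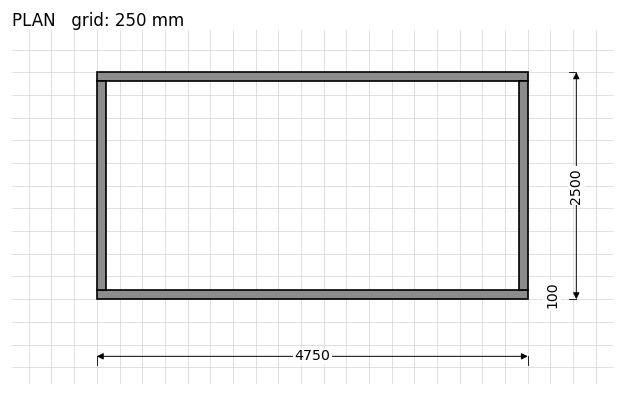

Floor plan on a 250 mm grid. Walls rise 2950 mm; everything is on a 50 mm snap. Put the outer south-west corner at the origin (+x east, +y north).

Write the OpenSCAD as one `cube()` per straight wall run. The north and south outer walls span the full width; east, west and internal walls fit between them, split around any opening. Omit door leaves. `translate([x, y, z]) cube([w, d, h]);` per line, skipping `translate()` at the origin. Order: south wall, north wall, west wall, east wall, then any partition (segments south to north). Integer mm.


cube([4750, 100, 2950]);
translate([0, 2400, 0]) cube([4750, 100, 2950]);
translate([0, 100, 0]) cube([100, 2300, 2950]);
translate([4650, 100, 0]) cube([100, 2300, 2950]);


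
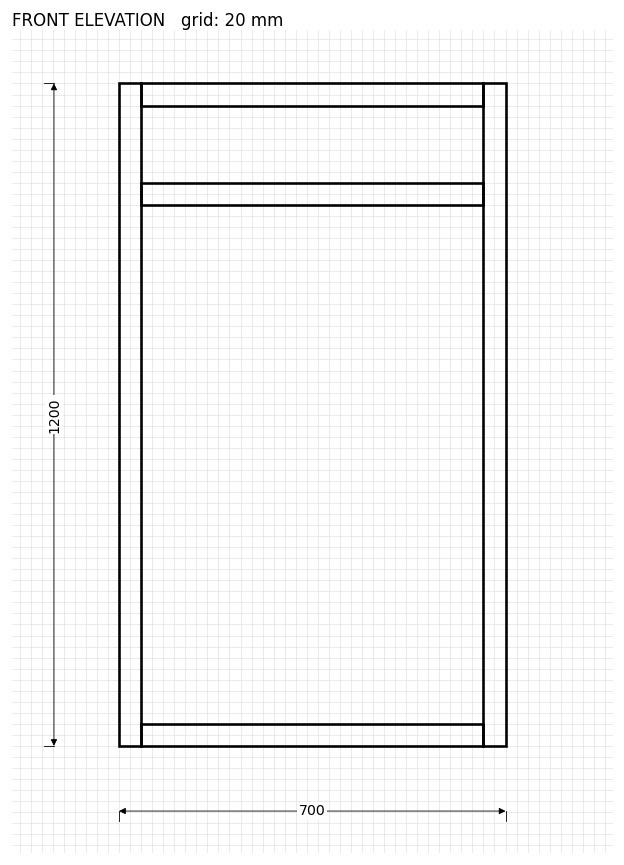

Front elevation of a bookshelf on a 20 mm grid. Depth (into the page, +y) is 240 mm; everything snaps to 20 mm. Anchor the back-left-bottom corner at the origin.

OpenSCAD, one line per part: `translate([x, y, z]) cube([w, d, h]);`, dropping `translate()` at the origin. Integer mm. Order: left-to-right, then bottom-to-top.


cube([40, 240, 1200]);
translate([40, 0, 0]) cube([620, 240, 40]);
translate([40, 0, 980]) cube([620, 240, 40]);
translate([40, 0, 1160]) cube([620, 240, 40]);
translate([660, 0, 0]) cube([40, 240, 1200]);


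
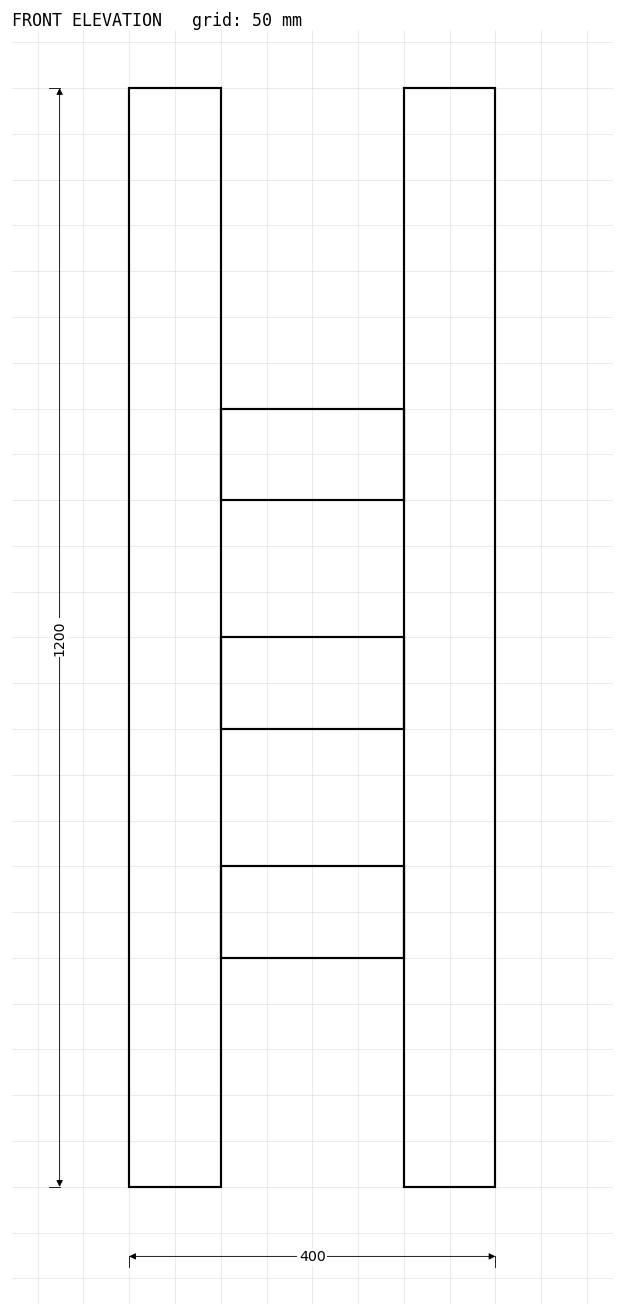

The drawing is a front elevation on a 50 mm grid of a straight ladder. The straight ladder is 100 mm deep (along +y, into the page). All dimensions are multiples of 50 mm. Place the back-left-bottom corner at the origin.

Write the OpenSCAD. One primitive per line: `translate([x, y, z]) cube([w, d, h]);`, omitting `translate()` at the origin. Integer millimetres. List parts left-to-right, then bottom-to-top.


cube([100, 100, 1200]);
translate([100, 0, 250]) cube([200, 100, 100]);
translate([100, 0, 500]) cube([200, 100, 100]);
translate([100, 0, 750]) cube([200, 100, 100]);
translate([300, 0, 0]) cube([100, 100, 1200]);


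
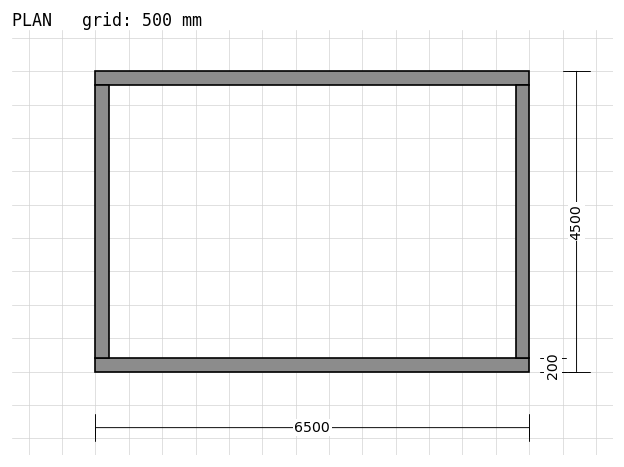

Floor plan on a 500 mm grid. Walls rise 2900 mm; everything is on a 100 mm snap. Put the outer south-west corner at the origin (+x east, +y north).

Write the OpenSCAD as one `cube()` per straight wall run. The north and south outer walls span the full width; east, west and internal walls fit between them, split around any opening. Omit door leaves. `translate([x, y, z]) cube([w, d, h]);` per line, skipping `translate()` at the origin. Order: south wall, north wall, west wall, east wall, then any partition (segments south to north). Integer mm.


cube([6500, 200, 2900]);
translate([0, 4300, 0]) cube([6500, 200, 2900]);
translate([0, 200, 0]) cube([200, 4100, 2900]);
translate([6300, 200, 0]) cube([200, 4100, 2900]);
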